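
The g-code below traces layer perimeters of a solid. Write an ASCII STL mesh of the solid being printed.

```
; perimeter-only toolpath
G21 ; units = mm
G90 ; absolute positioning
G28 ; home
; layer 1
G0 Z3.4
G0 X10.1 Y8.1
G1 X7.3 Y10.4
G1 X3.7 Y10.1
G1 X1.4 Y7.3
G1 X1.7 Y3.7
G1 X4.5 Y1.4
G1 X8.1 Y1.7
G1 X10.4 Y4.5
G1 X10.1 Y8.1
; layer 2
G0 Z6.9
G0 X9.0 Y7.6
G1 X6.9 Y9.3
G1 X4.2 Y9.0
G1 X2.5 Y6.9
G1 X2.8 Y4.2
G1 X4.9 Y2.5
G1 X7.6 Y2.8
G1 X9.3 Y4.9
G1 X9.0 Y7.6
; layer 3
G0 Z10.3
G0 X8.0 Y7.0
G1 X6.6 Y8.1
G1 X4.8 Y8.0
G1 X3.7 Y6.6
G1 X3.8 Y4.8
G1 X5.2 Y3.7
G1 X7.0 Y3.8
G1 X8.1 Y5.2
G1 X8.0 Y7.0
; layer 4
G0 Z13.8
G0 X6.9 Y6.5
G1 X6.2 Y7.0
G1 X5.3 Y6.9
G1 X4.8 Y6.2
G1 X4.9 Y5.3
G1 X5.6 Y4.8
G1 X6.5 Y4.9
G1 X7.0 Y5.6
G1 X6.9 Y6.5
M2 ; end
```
solid part
  facet normal 0.0000 0.0000 -1.0000
    outer loop
      vertex 3.1 11.1 0.0
      vertex 7.6 11.5 0.0
      vertex 11.1 8.7 0.0
    endloop
  endfacet
  facet normal 0.0000 0.0000 -1.0000
    outer loop
      vertex 0.3 7.6 0.0
      vertex 3.1 11.1 0.0
      vertex 11.1 8.7 0.0
    endloop
  endfacet
  facet normal 0.0000 0.0000 -1.0000
    outer loop
      vertex 0.7 3.1 0.0
      vertex 0.3 7.6 0.0
      vertex 11.1 8.7 0.0
    endloop
  endfacet
  facet normal 0.0000 0.0000 -1.0000
    outer loop
      vertex 4.2 0.3 0.0
      vertex 0.7 3.1 0.0
      vertex 11.1 8.7 0.0
    endloop
  endfacet
  facet normal 0.0000 0.0000 -1.0000
    outer loop
      vertex 8.7 0.7 0.0
      vertex 4.2 0.3 0.0
      vertex 11.1 8.7 0.0
    endloop
  endfacet
  facet normal 0.0000 0.0000 -1.0000
    outer loop
      vertex 11.5 4.2 0.0
      vertex 8.7 0.7 0.0
      vertex 11.1 8.7 0.0
    endloop
  endfacet
  facet normal 0.5957 0.7446 0.3013
    outer loop
      vertex 11.1 8.7 0.0
      vertex 7.6 11.5 0.0
      vertex 5.9 5.9 17.2
    endloop
  endfacet
  facet normal -0.0844 0.9499 0.3009
    outer loop
      vertex 7.6 11.5 0.0
      vertex 3.1 11.1 0.0
      vertex 5.9 5.9 17.2
    endloop
  endfacet
  facet normal -0.7446 0.5957 0.3013
    outer loop
      vertex 3.1 11.1 0.0
      vertex 0.3 7.6 0.0
      vertex 5.9 5.9 17.2
    endloop
  endfacet
  facet normal -0.9499 -0.0844 0.3009
    outer loop
      vertex 0.3 7.6 0.0
      vertex 0.7 3.1 0.0
      vertex 5.9 5.9 17.2
    endloop
  endfacet
  facet normal -0.5957 -0.7446 0.3013
    outer loop
      vertex 0.7 3.1 0.0
      vertex 4.2 0.3 0.0
      vertex 5.9 5.9 17.2
    endloop
  endfacet
  facet normal 0.0844 -0.9499 0.3009
    outer loop
      vertex 4.2 0.3 0.0
      vertex 8.7 0.7 0.0
      vertex 5.9 5.9 17.2
    endloop
  endfacet
  facet normal 0.7446 -0.5957 0.3013
    outer loop
      vertex 8.7 0.7 0.0
      vertex 11.5 4.2 0.0
      vertex 5.9 5.9 17.2
    endloop
  endfacet
  facet normal 0.9499 0.0844 0.3009
    outer loop
      vertex 11.5 4.2 0.0
      vertex 11.1 8.7 0.0
      vertex 5.9 5.9 17.2
    endloop
  endfacet
endsolid part

The G0 Z moves step by Δz≈3.4 mm. The G1 loops shrink linearly with z, so the solid tapers from its base footprint up to z≈17.2. Closing with a flat bottom cap and the tapered top and triangulating gives 14 facets — a regular 8-sided pyramid, base circumscribed radius ≈ 5.9 mm, apex at z ≈ 17.2 mm.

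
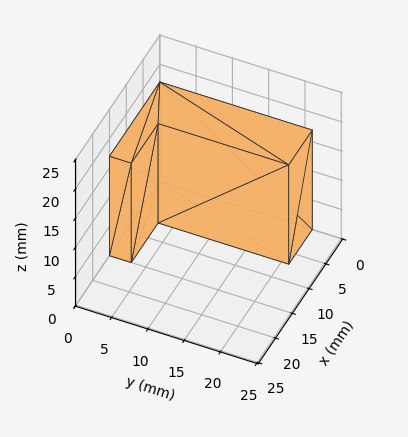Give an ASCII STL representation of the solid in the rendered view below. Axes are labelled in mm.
Reading the render: the shape is an L-shaped prism: outer 15 × 21 mm, arm thicknesses ≈ 3 mm (horizontal) and 7 mm (vertical), extruded 17 mm in z (dimensions read to the nearest mm from the axis ticks). For the STL, each face is triangulated and given an outward normal.

solid part
  facet normal 0.0000 0.0000 -1.0000
    outer loop
      vertex 15.00 3.00 0.00
      vertex 15.00 0.00 0.00
      vertex 0.00 0.00 0.00
    endloop
  endfacet
  facet normal 0.0000 0.0000 -1.0000
    outer loop
      vertex 7.00 3.00 0.00
      vertex 15.00 3.00 0.00
      vertex 0.00 0.00 0.00
    endloop
  endfacet
  facet normal 0.0000 0.0000 -1.0000
    outer loop
      vertex 7.00 21.00 0.00
      vertex 7.00 3.00 0.00
      vertex 0.00 0.00 0.00
    endloop
  endfacet
  facet normal 0.0000 0.0000 -1.0000
    outer loop
      vertex 0.00 21.00 0.00
      vertex 7.00 21.00 0.00
      vertex 0.00 0.00 0.00
    endloop
  endfacet
  facet normal 0.0000 0.0000 1.0000
    outer loop
      vertex 0.00 0.00 17.00
      vertex 15.00 0.00 17.00
      vertex 15.00 3.00 17.00
    endloop
  endfacet
  facet normal 0.0000 0.0000 1.0000
    outer loop
      vertex 0.00 0.00 17.00
      vertex 15.00 3.00 17.00
      vertex 7.00 3.00 17.00
    endloop
  endfacet
  facet normal 0.0000 0.0000 1.0000
    outer loop
      vertex 0.00 0.00 17.00
      vertex 7.00 3.00 17.00
      vertex 7.00 21.00 17.00
    endloop
  endfacet
  facet normal 0.0000 0.0000 1.0000
    outer loop
      vertex 0.00 0.00 17.00
      vertex 7.00 21.00 17.00
      vertex 0.00 21.00 17.00
    endloop
  endfacet
  facet normal 0.0000 -1.0000 0.0000
    outer loop
      vertex 0.00 0.00 0.00
      vertex 15.00 0.00 0.00
      vertex 15.00 0.00 17.00
    endloop
  endfacet
  facet normal 0.0000 -1.0000 0.0000
    outer loop
      vertex 0.00 0.00 0.00
      vertex 15.00 0.00 17.00
      vertex 0.00 0.00 17.00
    endloop
  endfacet
  facet normal 1.0000 0.0000 0.0000
    outer loop
      vertex 15.00 0.00 0.00
      vertex 15.00 3.00 0.00
      vertex 15.00 3.00 17.00
    endloop
  endfacet
  facet normal 1.0000 0.0000 0.0000
    outer loop
      vertex 15.00 0.00 0.00
      vertex 15.00 3.00 17.00
      vertex 15.00 0.00 17.00
    endloop
  endfacet
  facet normal 0.0000 1.0000 0.0000
    outer loop
      vertex 15.00 3.00 0.00
      vertex 7.00 3.00 0.00
      vertex 7.00 3.00 17.00
    endloop
  endfacet
  facet normal 0.0000 1.0000 0.0000
    outer loop
      vertex 15.00 3.00 0.00
      vertex 7.00 3.00 17.00
      vertex 15.00 3.00 17.00
    endloop
  endfacet
  facet normal 1.0000 0.0000 0.0000
    outer loop
      vertex 7.00 3.00 0.00
      vertex 7.00 21.00 0.00
      vertex 7.00 21.00 17.00
    endloop
  endfacet
  facet normal 1.0000 0.0000 0.0000
    outer loop
      vertex 7.00 3.00 0.00
      vertex 7.00 21.00 17.00
      vertex 7.00 3.00 17.00
    endloop
  endfacet
  facet normal 0.0000 1.0000 0.0000
    outer loop
      vertex 7.00 21.00 0.00
      vertex 0.00 21.00 0.00
      vertex 0.00 21.00 17.00
    endloop
  endfacet
  facet normal 0.0000 1.0000 0.0000
    outer loop
      vertex 7.00 21.00 0.00
      vertex 0.00 21.00 17.00
      vertex 7.00 21.00 17.00
    endloop
  endfacet
  facet normal -1.0000 0.0000 0.0000
    outer loop
      vertex 0.00 21.00 0.00
      vertex 0.00 0.00 0.00
      vertex 0.00 0.00 17.00
    endloop
  endfacet
  facet normal -1.0000 0.0000 0.0000
    outer loop
      vertex 0.00 21.00 0.00
      vertex 0.00 0.00 17.00
      vertex 0.00 21.00 17.00
    endloop
  endfacet
endsolid part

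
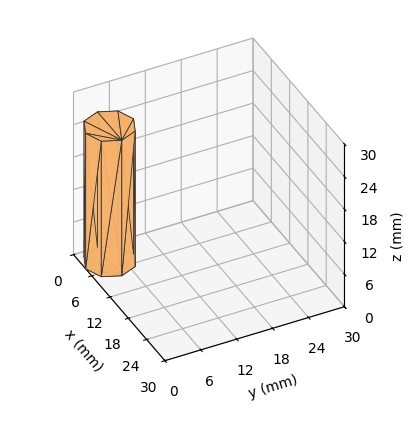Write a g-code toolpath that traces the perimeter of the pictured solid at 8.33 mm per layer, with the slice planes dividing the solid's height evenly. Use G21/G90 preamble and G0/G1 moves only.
Reading the render: the shape is a regular 8-sided prism (a cylinder approximated with 8 flat sides), circumscribed radius ≈ 4 mm, height ≈ 25 mm (dimensions read to the nearest mm from the axis ticks). For the g-code, the solid's height is divided into equal slices at the stated Δz and each level perimeter traced with G1 moves after a G0 lift.

; perimeter-only toolpath
G21 ; units = mm
G90 ; absolute positioning
G28 ; home
; layer 1
G0 Z8.33
G0 X8.00 Y4.00
G1 X6.83 Y6.83
G1 X4.00 Y8.00
G1 X1.17 Y6.83
G1 X0.00 Y4.00
G1 X1.17 Y1.17
G1 X4.00 Y0.00
G1 X6.83 Y1.17
G1 X8.00 Y4.00
; layer 2
G0 Z16.67
G0 X8.00 Y4.00
G1 X6.83 Y6.83
G1 X4.00 Y8.00
G1 X1.17 Y6.83
G1 X0.00 Y4.00
G1 X1.17 Y1.17
G1 X4.00 Y0.00
G1 X6.83 Y1.17
G1 X8.00 Y4.00
; layer 3
G0 Z25.00
G0 X8.00 Y4.00
G1 X6.83 Y6.83
G1 X4.00 Y8.00
G1 X1.17 Y6.83
G1 X0.00 Y4.00
G1 X1.17 Y1.17
G1 X4.00 Y0.00
G1 X6.83 Y1.17
G1 X8.00 Y4.00
M2 ; end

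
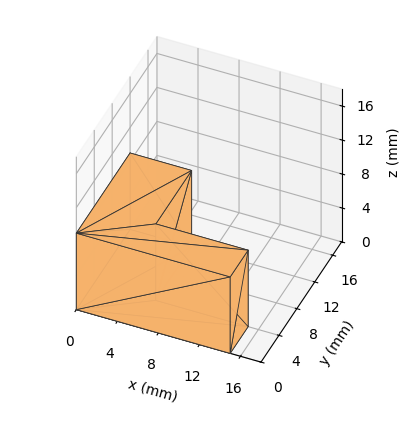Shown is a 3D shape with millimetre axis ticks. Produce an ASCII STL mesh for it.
Reading the render: the shape is an L-shaped prism: outer 15 × 12 mm, arm thicknesses ≈ 4 mm (horizontal) and 6 mm (vertical), extruded 9 mm in z (dimensions read to the nearest mm from the axis ticks). For the STL, each face is triangulated and given an outward normal.

solid part
  facet normal 0.0000 0.0000 -1.0000
    outer loop
      vertex 15.00 4.00 0.00
      vertex 15.00 0.00 0.00
      vertex 0.00 0.00 0.00
    endloop
  endfacet
  facet normal 0.0000 0.0000 -1.0000
    outer loop
      vertex 6.00 4.00 0.00
      vertex 15.00 4.00 0.00
      vertex 0.00 0.00 0.00
    endloop
  endfacet
  facet normal 0.0000 0.0000 -1.0000
    outer loop
      vertex 6.00 12.00 0.00
      vertex 6.00 4.00 0.00
      vertex 0.00 0.00 0.00
    endloop
  endfacet
  facet normal 0.0000 0.0000 -1.0000
    outer loop
      vertex 0.00 12.00 0.00
      vertex 6.00 12.00 0.00
      vertex 0.00 0.00 0.00
    endloop
  endfacet
  facet normal 0.0000 0.0000 1.0000
    outer loop
      vertex 0.00 0.00 9.00
      vertex 15.00 0.00 9.00
      vertex 15.00 4.00 9.00
    endloop
  endfacet
  facet normal 0.0000 0.0000 1.0000
    outer loop
      vertex 0.00 0.00 9.00
      vertex 15.00 4.00 9.00
      vertex 6.00 4.00 9.00
    endloop
  endfacet
  facet normal 0.0000 0.0000 1.0000
    outer loop
      vertex 0.00 0.00 9.00
      vertex 6.00 4.00 9.00
      vertex 6.00 12.00 9.00
    endloop
  endfacet
  facet normal 0.0000 0.0000 1.0000
    outer loop
      vertex 0.00 0.00 9.00
      vertex 6.00 12.00 9.00
      vertex 0.00 12.00 9.00
    endloop
  endfacet
  facet normal 0.0000 -1.0000 0.0000
    outer loop
      vertex 0.00 0.00 0.00
      vertex 15.00 0.00 0.00
      vertex 15.00 0.00 9.00
    endloop
  endfacet
  facet normal 0.0000 -1.0000 0.0000
    outer loop
      vertex 0.00 0.00 0.00
      vertex 15.00 0.00 9.00
      vertex 0.00 0.00 9.00
    endloop
  endfacet
  facet normal 1.0000 0.0000 0.0000
    outer loop
      vertex 15.00 0.00 0.00
      vertex 15.00 4.00 0.00
      vertex 15.00 4.00 9.00
    endloop
  endfacet
  facet normal 1.0000 0.0000 0.0000
    outer loop
      vertex 15.00 0.00 0.00
      vertex 15.00 4.00 9.00
      vertex 15.00 0.00 9.00
    endloop
  endfacet
  facet normal 0.0000 1.0000 0.0000
    outer loop
      vertex 15.00 4.00 0.00
      vertex 6.00 4.00 0.00
      vertex 6.00 4.00 9.00
    endloop
  endfacet
  facet normal 0.0000 1.0000 0.0000
    outer loop
      vertex 15.00 4.00 0.00
      vertex 6.00 4.00 9.00
      vertex 15.00 4.00 9.00
    endloop
  endfacet
  facet normal 1.0000 0.0000 0.0000
    outer loop
      vertex 6.00 4.00 0.00
      vertex 6.00 12.00 0.00
      vertex 6.00 12.00 9.00
    endloop
  endfacet
  facet normal 1.0000 0.0000 0.0000
    outer loop
      vertex 6.00 4.00 0.00
      vertex 6.00 12.00 9.00
      vertex 6.00 4.00 9.00
    endloop
  endfacet
  facet normal 0.0000 1.0000 0.0000
    outer loop
      vertex 6.00 12.00 0.00
      vertex 0.00 12.00 0.00
      vertex 0.00 12.00 9.00
    endloop
  endfacet
  facet normal 0.0000 1.0000 0.0000
    outer loop
      vertex 6.00 12.00 0.00
      vertex 0.00 12.00 9.00
      vertex 6.00 12.00 9.00
    endloop
  endfacet
  facet normal -1.0000 0.0000 0.0000
    outer loop
      vertex 0.00 12.00 0.00
      vertex 0.00 0.00 0.00
      vertex 0.00 0.00 9.00
    endloop
  endfacet
  facet normal -1.0000 0.0000 0.0000
    outer loop
      vertex 0.00 12.00 0.00
      vertex 0.00 0.00 9.00
      vertex 0.00 12.00 9.00
    endloop
  endfacet
endsolid part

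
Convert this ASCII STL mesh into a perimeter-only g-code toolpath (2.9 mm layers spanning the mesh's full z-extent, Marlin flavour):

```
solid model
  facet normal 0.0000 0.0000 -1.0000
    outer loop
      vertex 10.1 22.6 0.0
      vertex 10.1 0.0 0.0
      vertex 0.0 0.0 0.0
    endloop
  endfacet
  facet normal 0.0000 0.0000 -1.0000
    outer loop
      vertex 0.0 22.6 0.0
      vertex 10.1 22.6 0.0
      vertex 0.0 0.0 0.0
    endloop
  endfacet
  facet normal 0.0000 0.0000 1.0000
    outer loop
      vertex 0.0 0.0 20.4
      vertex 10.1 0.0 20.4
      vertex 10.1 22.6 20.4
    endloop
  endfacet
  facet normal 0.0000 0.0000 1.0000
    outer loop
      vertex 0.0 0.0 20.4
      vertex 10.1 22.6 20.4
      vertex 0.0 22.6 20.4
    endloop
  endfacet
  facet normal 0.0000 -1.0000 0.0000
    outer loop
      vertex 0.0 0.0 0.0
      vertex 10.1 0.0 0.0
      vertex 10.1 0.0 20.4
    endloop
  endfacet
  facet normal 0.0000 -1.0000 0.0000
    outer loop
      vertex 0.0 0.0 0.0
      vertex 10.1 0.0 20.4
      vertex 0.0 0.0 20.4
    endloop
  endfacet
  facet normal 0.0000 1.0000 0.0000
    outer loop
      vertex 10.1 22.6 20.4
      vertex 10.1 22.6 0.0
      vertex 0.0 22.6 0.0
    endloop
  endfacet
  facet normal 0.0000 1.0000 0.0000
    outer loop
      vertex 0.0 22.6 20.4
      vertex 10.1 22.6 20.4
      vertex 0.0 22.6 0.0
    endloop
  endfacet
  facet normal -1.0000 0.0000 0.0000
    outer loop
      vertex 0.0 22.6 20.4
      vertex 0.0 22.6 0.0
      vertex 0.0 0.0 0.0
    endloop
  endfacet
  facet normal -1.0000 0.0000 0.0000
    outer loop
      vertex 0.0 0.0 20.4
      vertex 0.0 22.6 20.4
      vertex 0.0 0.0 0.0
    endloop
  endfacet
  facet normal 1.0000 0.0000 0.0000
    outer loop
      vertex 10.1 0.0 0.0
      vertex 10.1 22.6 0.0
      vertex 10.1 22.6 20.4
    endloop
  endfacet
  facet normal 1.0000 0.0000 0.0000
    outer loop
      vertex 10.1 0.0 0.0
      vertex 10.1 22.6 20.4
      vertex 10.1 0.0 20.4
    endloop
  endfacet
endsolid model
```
; perimeter-only toolpath
G21 ; units = mm
G90 ; absolute positioning
G28 ; home
; layer 1
G0 Z2.9
G0 X0.0 Y0.0
G1 X10.1 Y0.0
G1 X10.1 Y22.6
G1 X0.0 Y22.6
G1 X0.0 Y0.0
; layer 2
G0 Z5.8
G0 X0.0 Y0.0
G1 X10.1 Y0.0
G1 X10.1 Y22.6
G1 X0.0 Y22.6
G1 X0.0 Y0.0
; layer 3
G0 Z8.7
G0 X0.0 Y0.0
G1 X10.1 Y0.0
G1 X10.1 Y22.6
G1 X0.0 Y22.6
G1 X0.0 Y0.0
; layer 4
G0 Z11.7
G0 X0.0 Y0.0
G1 X10.1 Y0.0
G1 X10.1 Y22.6
G1 X0.0 Y22.6
G1 X0.0 Y0.0
; layer 5
G0 Z14.6
G0 X0.0 Y0.0
G1 X10.1 Y0.0
G1 X10.1 Y22.6
G1 X0.0 Y22.6
G1 X0.0 Y0.0
; layer 6
G0 Z17.5
G0 X0.0 Y0.0
G1 X10.1 Y0.0
G1 X10.1 Y22.6
G1 X0.0 Y22.6
G1 X0.0 Y0.0
; layer 7
G0 Z20.4
G0 X0.0 Y0.0
G1 X10.1 Y0.0
G1 X10.1 Y22.6
G1 X0.0 Y22.6
G1 X0.0 Y0.0
M2 ; end

The solid is a rectangular box, roughly 10.1 × 22.6 mm footprint and 20.4 mm tall. Slicing at Δz = 2.9 mm — 7 equal slices spanning the solid's height, so layer i sits at z = i·h/7 — gives 7 non-empty perimeters. Each is a 4-segment closed polygon; G0 lifts to the layer z and rapids to the start vertex, then G1 traces the edges.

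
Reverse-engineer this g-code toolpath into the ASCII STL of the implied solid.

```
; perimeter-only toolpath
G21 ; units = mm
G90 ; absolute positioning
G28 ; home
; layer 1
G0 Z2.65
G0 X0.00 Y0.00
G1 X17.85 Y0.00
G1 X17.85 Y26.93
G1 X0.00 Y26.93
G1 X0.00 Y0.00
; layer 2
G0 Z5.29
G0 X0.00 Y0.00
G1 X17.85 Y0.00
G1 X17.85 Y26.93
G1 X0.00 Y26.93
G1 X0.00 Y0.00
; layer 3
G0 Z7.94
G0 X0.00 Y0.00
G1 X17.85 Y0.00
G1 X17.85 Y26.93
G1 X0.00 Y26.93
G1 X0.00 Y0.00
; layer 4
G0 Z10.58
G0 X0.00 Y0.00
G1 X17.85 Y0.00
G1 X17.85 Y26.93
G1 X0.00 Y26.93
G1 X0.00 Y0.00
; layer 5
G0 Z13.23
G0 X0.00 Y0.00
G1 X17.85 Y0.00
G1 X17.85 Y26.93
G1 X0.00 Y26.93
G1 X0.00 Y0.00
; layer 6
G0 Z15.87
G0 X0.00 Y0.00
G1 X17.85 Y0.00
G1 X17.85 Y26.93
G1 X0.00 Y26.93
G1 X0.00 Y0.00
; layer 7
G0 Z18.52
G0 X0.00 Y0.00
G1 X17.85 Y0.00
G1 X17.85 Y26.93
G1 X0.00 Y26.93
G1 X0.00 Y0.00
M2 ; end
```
solid part
  facet normal 0.0000 0.0000 -1.0000
    outer loop
      vertex 17.85 26.93 0.00
      vertex 17.85 0.00 0.00
      vertex 0.00 0.00 0.00
    endloop
  endfacet
  facet normal 0.0000 0.0000 -1.0000
    outer loop
      vertex 0.00 26.93 0.00
      vertex 17.85 26.93 0.00
      vertex 0.00 0.00 0.00
    endloop
  endfacet
  facet normal 0.0000 0.0000 1.0000
    outer loop
      vertex 0.00 0.00 18.52
      vertex 17.85 0.00 18.52
      vertex 17.85 26.93 18.52
    endloop
  endfacet
  facet normal 0.0000 0.0000 1.0000
    outer loop
      vertex 0.00 0.00 18.52
      vertex 17.85 26.93 18.52
      vertex 0.00 26.93 18.52
    endloop
  endfacet
  facet normal 0.0000 -1.0000 0.0000
    outer loop
      vertex 0.00 0.00 0.00
      vertex 17.85 0.00 0.00
      vertex 17.85 0.00 18.52
    endloop
  endfacet
  facet normal 0.0000 -1.0000 0.0000
    outer loop
      vertex 0.00 0.00 0.00
      vertex 17.85 0.00 18.52
      vertex 0.00 0.00 18.52
    endloop
  endfacet
  facet normal 0.0000 1.0000 0.0000
    outer loop
      vertex 17.85 26.93 18.52
      vertex 17.85 26.93 0.00
      vertex 0.00 26.93 0.00
    endloop
  endfacet
  facet normal 0.0000 1.0000 0.0000
    outer loop
      vertex 0.00 26.93 18.52
      vertex 17.85 26.93 18.52
      vertex 0.00 26.93 0.00
    endloop
  endfacet
  facet normal -1.0000 0.0000 0.0000
    outer loop
      vertex 0.00 26.93 18.52
      vertex 0.00 26.93 0.00
      vertex 0.00 0.00 0.00
    endloop
  endfacet
  facet normal -1.0000 0.0000 0.0000
    outer loop
      vertex 0.00 0.00 18.52
      vertex 0.00 26.93 18.52
      vertex 0.00 0.00 0.00
    endloop
  endfacet
  facet normal 1.0000 0.0000 0.0000
    outer loop
      vertex 17.85 0.00 0.00
      vertex 17.85 26.93 0.00
      vertex 17.85 26.93 18.52
    endloop
  endfacet
  facet normal 1.0000 0.0000 0.0000
    outer loop
      vertex 17.85 0.00 0.00
      vertex 17.85 26.93 18.52
      vertex 17.85 0.00 18.52
    endloop
  endfacet
endsolid part

The G0 Z moves step by Δz≈2.65 mm. Every layer's G1 loop is the same polygon, so the solid is a straight extrusion of it from z=0 to z≈18.5. Closing with flat bottom and top caps and triangulating gives 12 facets — a rectangular box, roughly 17.9 × 26.9 mm footprint and 18.5 mm tall.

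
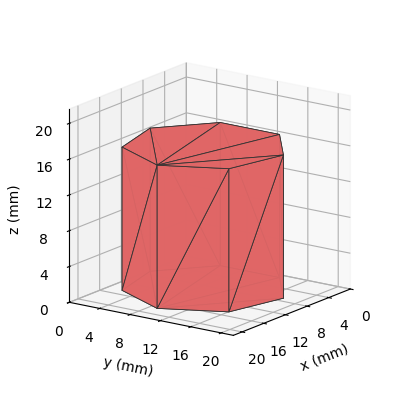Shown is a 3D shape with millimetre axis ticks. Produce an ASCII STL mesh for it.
Reading the render: the shape is a regular 7-sided prism (a cylinder approximated with 7 flat sides), circumscribed radius ≈ 9 mm, height ≈ 16 mm (dimensions read to the nearest mm from the axis ticks). For the STL, each face is triangulated and given an outward normal.

solid part
  facet normal 0.0000 0.0000 -1.0000
    outer loop
      vertex 6.997 17.774 0.000
      vertex 14.611 16.036 0.000
      vertex 18.000 9.000 0.000
    endloop
  endfacet
  facet normal 0.0000 0.0000 -1.0000
    outer loop
      vertex 0.891 12.905 0.000
      vertex 6.997 17.774 0.000
      vertex 18.000 9.000 0.000
    endloop
  endfacet
  facet normal 0.0000 0.0000 -1.0000
    outer loop
      vertex 0.891 5.095 0.000
      vertex 0.891 12.905 0.000
      vertex 18.000 9.000 0.000
    endloop
  endfacet
  facet normal 0.0000 0.0000 -1.0000
    outer loop
      vertex 6.997 0.226 0.000
      vertex 0.891 5.095 0.000
      vertex 18.000 9.000 0.000
    endloop
  endfacet
  facet normal 0.0000 0.0000 -1.0000
    outer loop
      vertex 14.611 1.964 0.000
      vertex 6.997 0.226 0.000
      vertex 18.000 9.000 0.000
    endloop
  endfacet
  facet normal 0.0000 0.0000 1.0000
    outer loop
      vertex 18.000 9.000 16.000
      vertex 14.611 16.036 16.000
      vertex 6.997 17.774 16.000
    endloop
  endfacet
  facet normal 0.0000 0.0000 1.0000
    outer loop
      vertex 18.000 9.000 16.000
      vertex 6.997 17.774 16.000
      vertex 0.891 12.905 16.000
    endloop
  endfacet
  facet normal 0.0000 0.0000 1.0000
    outer loop
      vertex 18.000 9.000 16.000
      vertex 0.891 12.905 16.000
      vertex 0.891 5.095 16.000
    endloop
  endfacet
  facet normal 0.0000 0.0000 1.0000
    outer loop
      vertex 18.000 9.000 16.000
      vertex 0.891 5.095 16.000
      vertex 6.997 0.226 16.000
    endloop
  endfacet
  facet normal 0.0000 0.0000 1.0000
    outer loop
      vertex 18.000 9.000 16.000
      vertex 6.997 0.226 16.000
      vertex 14.611 1.964 16.000
    endloop
  endfacet
  facet normal 0.9009 0.4340 0.0000
    outer loop
      vertex 18.000 9.000 0.000
      vertex 14.611 16.036 0.000
      vertex 14.611 16.036 16.000
    endloop
  endfacet
  facet normal 0.9009 0.4340 0.0000
    outer loop
      vertex 18.000 9.000 0.000
      vertex 14.611 16.036 16.000
      vertex 18.000 9.000 16.000
    endloop
  endfacet
  facet normal 0.2225 0.9749 0.0000
    outer loop
      vertex 14.611 16.036 0.000
      vertex 6.997 17.774 0.000
      vertex 6.997 17.774 16.000
    endloop
  endfacet
  facet normal 0.2225 0.9749 0.0000
    outer loop
      vertex 14.611 16.036 0.000
      vertex 6.997 17.774 16.000
      vertex 14.611 16.036 16.000
    endloop
  endfacet
  facet normal -0.6235 0.7819 0.0000
    outer loop
      vertex 6.997 17.774 0.000
      vertex 0.891 12.905 0.000
      vertex 0.891 12.905 16.000
    endloop
  endfacet
  facet normal -0.6235 0.7819 0.0000
    outer loop
      vertex 6.997 17.774 0.000
      vertex 0.891 12.905 16.000
      vertex 6.997 17.774 16.000
    endloop
  endfacet
  facet normal -1.0000 0.0000 0.0000
    outer loop
      vertex 0.891 12.905 0.000
      vertex 0.891 5.095 0.000
      vertex 0.891 5.095 16.000
    endloop
  endfacet
  facet normal -1.0000 0.0000 0.0000
    outer loop
      vertex 0.891 12.905 0.000
      vertex 0.891 5.095 16.000
      vertex 0.891 12.905 16.000
    endloop
  endfacet
  facet normal -0.6235 -0.7819 0.0000
    outer loop
      vertex 0.891 5.095 0.000
      vertex 6.997 0.226 0.000
      vertex 6.997 0.226 16.000
    endloop
  endfacet
  facet normal -0.6235 -0.7819 0.0000
    outer loop
      vertex 0.891 5.095 0.000
      vertex 6.997 0.226 16.000
      vertex 0.891 5.095 16.000
    endloop
  endfacet
  facet normal 0.2225 -0.9749 0.0000
    outer loop
      vertex 6.997 0.226 0.000
      vertex 14.611 1.964 0.000
      vertex 14.611 1.964 16.000
    endloop
  endfacet
  facet normal 0.2225 -0.9749 0.0000
    outer loop
      vertex 6.997 0.226 0.000
      vertex 14.611 1.964 16.000
      vertex 6.997 0.226 16.000
    endloop
  endfacet
  facet normal 0.9009 -0.4340 0.0000
    outer loop
      vertex 14.611 1.964 0.000
      vertex 18.000 9.000 0.000
      vertex 18.000 9.000 16.000
    endloop
  endfacet
  facet normal 0.9009 -0.4340 0.0000
    outer loop
      vertex 14.611 1.964 0.000
      vertex 18.000 9.000 16.000
      vertex 14.611 1.964 16.000
    endloop
  endfacet
endsolid part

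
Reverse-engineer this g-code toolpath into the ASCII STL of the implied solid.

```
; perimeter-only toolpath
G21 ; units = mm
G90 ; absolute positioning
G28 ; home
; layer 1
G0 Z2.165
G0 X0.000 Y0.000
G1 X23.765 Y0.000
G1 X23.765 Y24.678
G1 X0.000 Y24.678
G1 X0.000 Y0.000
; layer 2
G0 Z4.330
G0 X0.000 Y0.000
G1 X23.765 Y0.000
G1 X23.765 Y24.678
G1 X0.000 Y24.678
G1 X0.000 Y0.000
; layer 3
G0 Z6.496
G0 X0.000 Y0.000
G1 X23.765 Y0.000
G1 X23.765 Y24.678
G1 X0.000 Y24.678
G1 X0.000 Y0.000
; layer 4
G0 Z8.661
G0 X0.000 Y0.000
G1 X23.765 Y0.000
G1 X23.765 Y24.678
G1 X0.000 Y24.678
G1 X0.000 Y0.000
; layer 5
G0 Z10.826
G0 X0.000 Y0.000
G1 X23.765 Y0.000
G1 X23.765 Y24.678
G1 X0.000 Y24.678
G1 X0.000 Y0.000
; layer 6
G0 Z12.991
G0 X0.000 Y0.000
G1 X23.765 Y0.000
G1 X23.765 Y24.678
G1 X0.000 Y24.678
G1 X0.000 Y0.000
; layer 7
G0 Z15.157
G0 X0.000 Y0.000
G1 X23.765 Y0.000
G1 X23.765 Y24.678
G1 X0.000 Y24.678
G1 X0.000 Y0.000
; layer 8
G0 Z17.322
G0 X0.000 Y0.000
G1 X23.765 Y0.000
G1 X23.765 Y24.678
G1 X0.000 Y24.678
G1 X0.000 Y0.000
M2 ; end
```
solid part
  facet normal 0.0000 0.0000 -1.0000
    outer loop
      vertex 23.765 24.678 0.000
      vertex 23.765 0.000 0.000
      vertex 0.000 0.000 0.000
    endloop
  endfacet
  facet normal 0.0000 0.0000 -1.0000
    outer loop
      vertex 0.000 24.678 0.000
      vertex 23.765 24.678 0.000
      vertex 0.000 0.000 0.000
    endloop
  endfacet
  facet normal 0.0000 0.0000 1.0000
    outer loop
      vertex 0.000 0.000 17.322
      vertex 23.765 0.000 17.322
      vertex 23.765 24.678 17.322
    endloop
  endfacet
  facet normal 0.0000 0.0000 1.0000
    outer loop
      vertex 0.000 0.000 17.322
      vertex 23.765 24.678 17.322
      vertex 0.000 24.678 17.322
    endloop
  endfacet
  facet normal 0.0000 -1.0000 0.0000
    outer loop
      vertex 0.000 0.000 0.000
      vertex 23.765 0.000 0.000
      vertex 23.765 0.000 17.322
    endloop
  endfacet
  facet normal 0.0000 -1.0000 0.0000
    outer loop
      vertex 0.000 0.000 0.000
      vertex 23.765 0.000 17.322
      vertex 0.000 0.000 17.322
    endloop
  endfacet
  facet normal 0.0000 1.0000 0.0000
    outer loop
      vertex 23.765 24.678 17.322
      vertex 23.765 24.678 0.000
      vertex 0.000 24.678 0.000
    endloop
  endfacet
  facet normal 0.0000 1.0000 0.0000
    outer loop
      vertex 0.000 24.678 17.322
      vertex 23.765 24.678 17.322
      vertex 0.000 24.678 0.000
    endloop
  endfacet
  facet normal -1.0000 0.0000 0.0000
    outer loop
      vertex 0.000 24.678 17.322
      vertex 0.000 24.678 0.000
      vertex 0.000 0.000 0.000
    endloop
  endfacet
  facet normal -1.0000 0.0000 0.0000
    outer loop
      vertex 0.000 0.000 17.322
      vertex 0.000 24.678 17.322
      vertex 0.000 0.000 0.000
    endloop
  endfacet
  facet normal 1.0000 0.0000 0.0000
    outer loop
      vertex 23.765 0.000 0.000
      vertex 23.765 24.678 0.000
      vertex 23.765 24.678 17.322
    endloop
  endfacet
  facet normal 1.0000 0.0000 0.0000
    outer loop
      vertex 23.765 0.000 0.000
      vertex 23.765 24.678 17.322
      vertex 23.765 0.000 17.322
    endloop
  endfacet
endsolid part

The G0 Z moves step by Δz≈2.165 mm. Every layer's G1 loop is the same polygon, so the solid is a straight extrusion of it from z=0 to z≈17.3. Closing with flat bottom and top caps and triangulating gives 12 facets — a rectangular box, roughly 23.8 × 24.7 mm footprint and 17.3 mm tall.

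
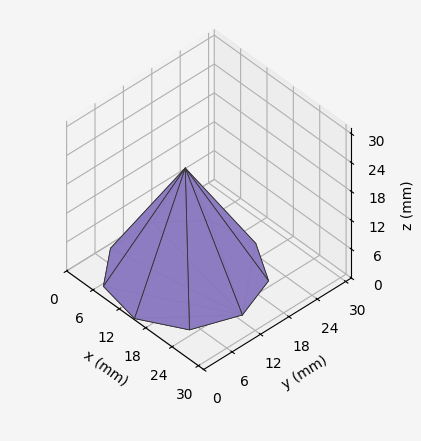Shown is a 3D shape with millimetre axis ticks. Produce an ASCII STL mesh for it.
Reading the render: the shape is a regular 9-sided pyramid, base circumscribed radius ≈ 13 mm, apex at z ≈ 22 mm (dimensions read to the nearest mm from the axis ticks). For the STL, each face is triangulated and given an outward normal.

solid part
  facet normal 0.0000 0.0000 -1.0000
    outer loop
      vertex 15.257 25.803 0.000
      vertex 22.959 21.356 0.000
      vertex 26.000 13.000 0.000
    endloop
  endfacet
  facet normal 0.0000 0.0000 -1.0000
    outer loop
      vertex 6.500 24.258 0.000
      vertex 15.257 25.803 0.000
      vertex 26.000 13.000 0.000
    endloop
  endfacet
  facet normal 0.0000 0.0000 -1.0000
    outer loop
      vertex 0.784 17.446 0.000
      vertex 6.500 24.258 0.000
      vertex 26.000 13.000 0.000
    endloop
  endfacet
  facet normal 0.0000 0.0000 -1.0000
    outer loop
      vertex 0.784 8.554 0.000
      vertex 0.784 17.446 0.000
      vertex 26.000 13.000 0.000
    endloop
  endfacet
  facet normal 0.0000 0.0000 -1.0000
    outer loop
      vertex 6.500 1.742 0.000
      vertex 0.784 8.554 0.000
      vertex 26.000 13.000 0.000
    endloop
  endfacet
  facet normal 0.0000 0.0000 -1.0000
    outer loop
      vertex 15.257 0.197 0.000
      vertex 6.500 1.742 0.000
      vertex 26.000 13.000 0.000
    endloop
  endfacet
  facet normal 0.0000 0.0000 -1.0000
    outer loop
      vertex 22.959 4.644 0.000
      vertex 15.257 0.197 0.000
      vertex 26.000 13.000 0.000
    endloop
  endfacet
  facet normal 0.8215 0.2990 0.4855
    outer loop
      vertex 26.000 13.000 0.000
      vertex 22.959 21.356 0.000
      vertex 13.000 13.000 22.000
    endloop
  endfacet
  facet normal 0.4371 0.7571 0.4855
    outer loop
      vertex 22.959 21.356 0.000
      vertex 15.257 25.803 0.000
      vertex 13.000 13.000 22.000
    endloop
  endfacet
  facet normal -0.1519 0.8610 0.4855
    outer loop
      vertex 15.257 25.803 0.000
      vertex 6.500 24.258 0.000
      vertex 13.000 13.000 22.000
    endloop
  endfacet
  facet normal -0.6697 0.5620 0.4854
    outer loop
      vertex 6.500 24.258 0.000
      vertex 0.784 17.446 0.000
      vertex 13.000 13.000 22.000
    endloop
  endfacet
  facet normal -0.8743 0.0000 0.4855
    outer loop
      vertex 0.784 17.446 0.000
      vertex 0.784 8.554 0.000
      vertex 13.000 13.000 22.000
    endloop
  endfacet
  facet normal -0.6697 -0.5620 0.4854
    outer loop
      vertex 0.784 8.554 0.000
      vertex 6.500 1.742 0.000
      vertex 13.000 13.000 22.000
    endloop
  endfacet
  facet normal -0.1519 -0.8610 0.4855
    outer loop
      vertex 6.500 1.742 0.000
      vertex 15.257 0.197 0.000
      vertex 13.000 13.000 22.000
    endloop
  endfacet
  facet normal 0.4371 -0.7571 0.4855
    outer loop
      vertex 15.257 0.197 0.000
      vertex 22.959 4.644 0.000
      vertex 13.000 13.000 22.000
    endloop
  endfacet
  facet normal 0.8215 -0.2990 0.4855
    outer loop
      vertex 22.959 4.644 0.000
      vertex 26.000 13.000 0.000
      vertex 13.000 13.000 22.000
    endloop
  endfacet
endsolid part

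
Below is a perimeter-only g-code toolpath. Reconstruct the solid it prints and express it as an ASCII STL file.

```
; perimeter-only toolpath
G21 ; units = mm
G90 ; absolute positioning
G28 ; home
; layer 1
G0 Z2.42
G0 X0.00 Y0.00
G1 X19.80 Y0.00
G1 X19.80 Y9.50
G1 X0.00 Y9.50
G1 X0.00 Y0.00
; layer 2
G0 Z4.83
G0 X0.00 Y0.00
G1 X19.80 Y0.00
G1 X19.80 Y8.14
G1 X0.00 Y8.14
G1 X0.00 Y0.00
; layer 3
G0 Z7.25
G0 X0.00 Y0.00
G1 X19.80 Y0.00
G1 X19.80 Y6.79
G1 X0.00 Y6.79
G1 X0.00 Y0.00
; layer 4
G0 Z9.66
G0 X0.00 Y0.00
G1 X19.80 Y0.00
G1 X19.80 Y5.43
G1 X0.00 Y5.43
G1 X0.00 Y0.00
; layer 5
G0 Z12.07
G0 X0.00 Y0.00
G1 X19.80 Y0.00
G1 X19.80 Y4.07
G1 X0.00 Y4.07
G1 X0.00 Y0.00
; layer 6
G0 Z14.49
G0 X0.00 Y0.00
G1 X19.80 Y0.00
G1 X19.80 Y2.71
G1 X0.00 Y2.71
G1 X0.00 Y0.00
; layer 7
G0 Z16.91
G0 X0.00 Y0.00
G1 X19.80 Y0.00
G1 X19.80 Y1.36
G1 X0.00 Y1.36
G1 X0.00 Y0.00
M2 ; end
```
solid part
  facet normal 0.0000 0.0000 -1.0000
    outer loop
      vertex 19.80 10.86 0.00
      vertex 19.80 0.00 0.00
      vertex 0.00 0.00 0.00
    endloop
  endfacet
  facet normal 0.0000 0.0000 -1.0000
    outer loop
      vertex 0.00 10.86 0.00
      vertex 19.80 10.86 0.00
      vertex 0.00 0.00 0.00
    endloop
  endfacet
  facet normal 0.0000 -1.0000 0.0000
    outer loop
      vertex 0.00 0.00 0.00
      vertex 19.80 0.00 0.00
      vertex 19.80 0.00 19.32
    endloop
  endfacet
  facet normal 0.0000 -1.0000 0.0000
    outer loop
      vertex 0.00 0.00 0.00
      vertex 19.80 0.00 19.32
      vertex 0.00 0.00 19.32
    endloop
  endfacet
  facet normal 0.0000 0.8717 0.4900
    outer loop
      vertex 0.00 0.00 19.32
      vertex 19.80 0.00 19.32
      vertex 19.80 10.86 0.00
    endloop
  endfacet
  facet normal 0.0000 0.8717 0.4900
    outer loop
      vertex 0.00 0.00 19.32
      vertex 19.80 10.86 0.00
      vertex 0.00 10.86 0.00
    endloop
  endfacet
  facet normal -1.0000 0.0000 0.0000
    outer loop
      vertex 0.00 0.00 19.32
      vertex 0.00 10.86 0.00
      vertex 0.00 0.00 0.00
    endloop
  endfacet
  facet normal 1.0000 0.0000 0.0000
    outer loop
      vertex 19.80 0.00 0.00
      vertex 19.80 10.86 0.00
      vertex 19.80 0.00 19.32
    endloop
  endfacet
endsolid part

The G0 Z moves step by Δz≈2.42 mm. The G1 loops shrink linearly with z, so the solid tapers from its base footprint up to z≈19.3. Closing with a flat bottom cap and the tapered top and triangulating gives 8 facets — a wedge (ramp): 19.8 × 10.9 mm base, rising to 19.3 mm along the y=0 edge and sloping linearly to z=0 at y=10.9.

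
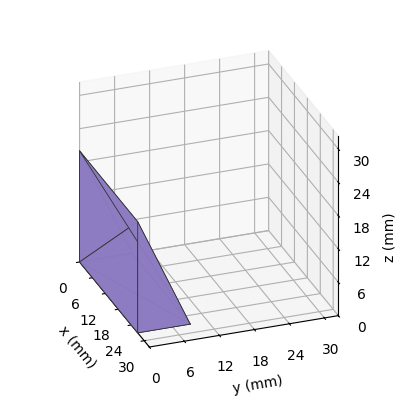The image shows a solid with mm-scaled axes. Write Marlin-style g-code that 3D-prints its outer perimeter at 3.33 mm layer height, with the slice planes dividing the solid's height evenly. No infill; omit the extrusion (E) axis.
Reading the render: the shape is a wedge (ramp): 27 × 9 mm base, rising to 20 mm along the y=0 edge and sloping linearly to z=0 at y=9 (dimensions read to the nearest mm from the axis ticks). For the g-code, the solid's height is divided into equal slices at the stated Δz and each level perimeter traced with G1 moves after a G0 lift.

; perimeter-only toolpath
G21 ; units = mm
G90 ; absolute positioning
G28 ; home
; layer 1
G0 Z3.33
G0 X0.00 Y0.00
G1 X27.00 Y0.00
G1 X27.00 Y7.50
G1 X0.00 Y7.50
G1 X0.00 Y0.00
; layer 2
G0 Z6.67
G0 X0.00 Y0.00
G1 X27.00 Y0.00
G1 X27.00 Y6.00
G1 X0.00 Y6.00
G1 X0.00 Y0.00
; layer 3
G0 Z10.00
G0 X0.00 Y0.00
G1 X27.00 Y0.00
G1 X27.00 Y4.50
G1 X0.00 Y4.50
G1 X0.00 Y0.00
; layer 4
G0 Z13.33
G0 X0.00 Y0.00
G1 X27.00 Y0.00
G1 X27.00 Y3.00
G1 X0.00 Y3.00
G1 X0.00 Y0.00
; layer 5
G0 Z16.67
G0 X0.00 Y0.00
G1 X27.00 Y0.00
G1 X27.00 Y1.50
G1 X0.00 Y1.50
G1 X0.00 Y0.00
M2 ; end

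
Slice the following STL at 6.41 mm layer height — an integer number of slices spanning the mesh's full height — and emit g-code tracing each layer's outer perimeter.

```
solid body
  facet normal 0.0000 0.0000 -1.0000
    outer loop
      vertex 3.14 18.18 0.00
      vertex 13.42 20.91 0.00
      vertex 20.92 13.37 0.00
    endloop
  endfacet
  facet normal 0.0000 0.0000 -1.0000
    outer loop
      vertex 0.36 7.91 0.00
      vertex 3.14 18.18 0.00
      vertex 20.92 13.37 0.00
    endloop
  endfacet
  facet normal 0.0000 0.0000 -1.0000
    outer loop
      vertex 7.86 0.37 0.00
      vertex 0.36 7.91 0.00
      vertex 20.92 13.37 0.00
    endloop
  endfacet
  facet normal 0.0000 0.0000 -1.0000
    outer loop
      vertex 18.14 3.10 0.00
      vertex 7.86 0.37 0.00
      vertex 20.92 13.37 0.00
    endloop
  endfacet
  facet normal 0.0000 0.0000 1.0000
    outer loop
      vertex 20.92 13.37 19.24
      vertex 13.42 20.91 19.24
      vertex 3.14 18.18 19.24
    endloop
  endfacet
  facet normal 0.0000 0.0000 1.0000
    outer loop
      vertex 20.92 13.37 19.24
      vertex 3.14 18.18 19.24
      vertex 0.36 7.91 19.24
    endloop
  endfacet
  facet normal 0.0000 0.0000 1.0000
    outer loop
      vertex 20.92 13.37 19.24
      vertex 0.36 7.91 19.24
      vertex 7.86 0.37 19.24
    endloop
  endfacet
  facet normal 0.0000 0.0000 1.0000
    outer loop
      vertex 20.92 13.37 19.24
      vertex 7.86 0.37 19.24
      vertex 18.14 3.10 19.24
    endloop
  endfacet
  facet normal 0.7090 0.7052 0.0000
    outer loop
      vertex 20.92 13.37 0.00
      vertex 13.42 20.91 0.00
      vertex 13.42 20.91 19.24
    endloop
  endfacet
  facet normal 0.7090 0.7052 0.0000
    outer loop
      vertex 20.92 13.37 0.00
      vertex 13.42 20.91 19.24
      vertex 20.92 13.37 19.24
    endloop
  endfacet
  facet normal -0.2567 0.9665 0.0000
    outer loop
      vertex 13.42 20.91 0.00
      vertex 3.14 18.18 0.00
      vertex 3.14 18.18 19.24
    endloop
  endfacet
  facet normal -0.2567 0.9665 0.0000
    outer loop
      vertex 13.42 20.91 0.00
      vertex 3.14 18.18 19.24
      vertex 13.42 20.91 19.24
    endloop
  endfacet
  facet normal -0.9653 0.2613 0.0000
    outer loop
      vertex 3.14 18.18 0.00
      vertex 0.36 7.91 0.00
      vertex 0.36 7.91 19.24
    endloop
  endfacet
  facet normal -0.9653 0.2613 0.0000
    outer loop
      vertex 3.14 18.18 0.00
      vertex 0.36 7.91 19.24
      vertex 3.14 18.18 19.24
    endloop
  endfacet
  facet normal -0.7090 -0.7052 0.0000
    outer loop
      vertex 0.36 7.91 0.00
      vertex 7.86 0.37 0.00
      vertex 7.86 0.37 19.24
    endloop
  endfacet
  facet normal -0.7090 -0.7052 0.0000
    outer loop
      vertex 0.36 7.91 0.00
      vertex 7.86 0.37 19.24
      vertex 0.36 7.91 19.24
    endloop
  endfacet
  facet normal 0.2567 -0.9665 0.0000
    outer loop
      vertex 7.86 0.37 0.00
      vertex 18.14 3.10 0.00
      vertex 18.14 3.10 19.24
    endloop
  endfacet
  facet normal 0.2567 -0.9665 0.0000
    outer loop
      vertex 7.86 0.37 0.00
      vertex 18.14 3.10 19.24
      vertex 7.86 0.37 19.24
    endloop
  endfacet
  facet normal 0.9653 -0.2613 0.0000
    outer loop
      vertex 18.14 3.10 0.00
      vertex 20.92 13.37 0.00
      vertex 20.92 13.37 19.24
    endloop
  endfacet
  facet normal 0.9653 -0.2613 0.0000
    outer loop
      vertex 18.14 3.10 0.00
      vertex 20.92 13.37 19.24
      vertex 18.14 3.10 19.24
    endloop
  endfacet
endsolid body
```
; perimeter-only toolpath
G21 ; units = mm
G90 ; absolute positioning
G28 ; home
; layer 1
G0 Z6.41
G0 X20.92 Y13.37
G1 X13.42 Y20.91
G1 X3.14 Y18.18
G1 X0.36 Y7.91
G1 X7.86 Y0.37
G1 X18.14 Y3.10
G1 X20.92 Y13.37
; layer 2
G0 Z12.83
G0 X20.92 Y13.37
G1 X13.42 Y20.91
G1 X3.14 Y18.18
G1 X0.36 Y7.91
G1 X7.86 Y0.37
G1 X18.14 Y3.10
G1 X20.92 Y13.37
; layer 3
G0 Z19.24
G0 X20.92 Y13.37
G1 X13.42 Y20.91
G1 X3.14 Y18.18
G1 X0.36 Y7.91
G1 X7.86 Y0.37
G1 X18.14 Y3.10
G1 X20.92 Y13.37
M2 ; end

The solid is a regular 6-sided prism (a cylinder approximated with 6 flat sides), circumscribed radius ≈ 10.6 mm, height ≈ 19.2 mm. Slicing at Δz = 6.41 mm — 3 equal slices spanning the solid's height, so layer i sits at z = i·h/3 — gives 3 non-empty perimeters. Each is a 6-segment closed polygon; G0 lifts to the layer z and rapids to the start vertex, then G1 traces the edges.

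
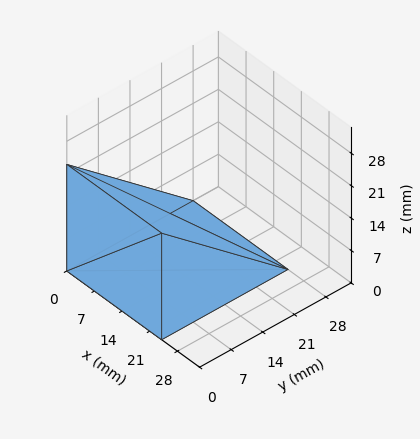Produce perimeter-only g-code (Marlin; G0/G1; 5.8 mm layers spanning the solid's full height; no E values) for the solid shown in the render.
Reading the render: the shape is a wedge (ramp): 24 × 28 mm base, rising to 23 mm along the y=0 edge and sloping linearly to z=0 at y=28 (dimensions read to the nearest mm from the axis ticks). For the g-code, the solid's height is divided into equal slices at the stated Δz and each level perimeter traced with G1 moves after a G0 lift.

; perimeter-only toolpath
G21 ; units = mm
G90 ; absolute positioning
G28 ; home
; layer 1
G0 Z5.8
G0 X0.0 Y0.0
G1 X24.0 Y0.0
G1 X24.0 Y21.0
G1 X0.0 Y21.0
G1 X0.0 Y0.0
; layer 2
G0 Z11.5
G0 X0.0 Y0.0
G1 X24.0 Y0.0
G1 X24.0 Y14.0
G1 X0.0 Y14.0
G1 X0.0 Y0.0
; layer 3
G0 Z17.2
G0 X0.0 Y0.0
G1 X24.0 Y0.0
G1 X24.0 Y7.0
G1 X0.0 Y7.0
G1 X0.0 Y0.0
M2 ; end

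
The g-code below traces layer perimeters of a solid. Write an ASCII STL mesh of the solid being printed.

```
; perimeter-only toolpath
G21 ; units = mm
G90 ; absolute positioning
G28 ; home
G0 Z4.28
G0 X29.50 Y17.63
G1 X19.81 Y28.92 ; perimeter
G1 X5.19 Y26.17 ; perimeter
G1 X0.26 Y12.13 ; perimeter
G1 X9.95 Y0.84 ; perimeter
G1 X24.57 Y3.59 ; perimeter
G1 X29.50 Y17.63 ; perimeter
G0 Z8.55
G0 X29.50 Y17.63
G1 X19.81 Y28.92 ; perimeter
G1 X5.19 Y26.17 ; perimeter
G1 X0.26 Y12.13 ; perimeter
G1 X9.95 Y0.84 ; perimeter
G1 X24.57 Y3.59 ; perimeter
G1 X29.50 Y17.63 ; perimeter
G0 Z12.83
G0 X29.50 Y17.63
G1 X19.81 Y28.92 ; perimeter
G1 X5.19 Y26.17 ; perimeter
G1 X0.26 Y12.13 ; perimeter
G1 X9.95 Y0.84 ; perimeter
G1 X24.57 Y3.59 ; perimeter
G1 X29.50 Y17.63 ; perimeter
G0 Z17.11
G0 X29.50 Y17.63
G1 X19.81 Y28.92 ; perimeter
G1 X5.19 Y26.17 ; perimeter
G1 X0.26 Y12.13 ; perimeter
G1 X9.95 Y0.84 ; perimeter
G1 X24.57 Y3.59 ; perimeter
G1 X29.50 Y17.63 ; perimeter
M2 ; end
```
solid part
  facet normal 0.0000 0.0000 -1.0000
    outer loop
      vertex 5.19 26.17 0.00
      vertex 19.81 28.92 0.00
      vertex 29.50 17.63 0.00
    endloop
  endfacet
  facet normal 0.0000 0.0000 -1.0000
    outer loop
      vertex 0.26 12.13 0.00
      vertex 5.19 26.17 0.00
      vertex 29.50 17.63 0.00
    endloop
  endfacet
  facet normal 0.0000 0.0000 -1.0000
    outer loop
      vertex 9.95 0.84 0.00
      vertex 0.26 12.13 0.00
      vertex 29.50 17.63 0.00
    endloop
  endfacet
  facet normal 0.0000 0.0000 -1.0000
    outer loop
      vertex 24.57 3.59 0.00
      vertex 9.95 0.84 0.00
      vertex 29.50 17.63 0.00
    endloop
  endfacet
  facet normal 0.0000 0.0000 1.0000
    outer loop
      vertex 29.50 17.63 17.11
      vertex 19.81 28.92 17.11
      vertex 5.19 26.17 17.11
    endloop
  endfacet
  facet normal 0.0000 0.0000 1.0000
    outer loop
      vertex 29.50 17.63 17.11
      vertex 5.19 26.17 17.11
      vertex 0.26 12.13 17.11
    endloop
  endfacet
  facet normal 0.0000 0.0000 1.0000
    outer loop
      vertex 29.50 17.63 17.11
      vertex 0.26 12.13 17.11
      vertex 9.95 0.84 17.11
    endloop
  endfacet
  facet normal 0.0000 0.0000 1.0000
    outer loop
      vertex 29.50 17.63 17.11
      vertex 9.95 0.84 17.11
      vertex 24.57 3.59 17.11
    endloop
  endfacet
  facet normal 0.7588 0.6513 0.0000
    outer loop
      vertex 29.50 17.63 0.00
      vertex 19.81 28.92 0.00
      vertex 19.81 28.92 17.11
    endloop
  endfacet
  facet normal 0.7588 0.6513 0.0000
    outer loop
      vertex 29.50 17.63 0.00
      vertex 19.81 28.92 17.11
      vertex 29.50 17.63 17.11
    endloop
  endfacet
  facet normal -0.1849 0.9828 0.0000
    outer loop
      vertex 19.81 28.92 0.00
      vertex 5.19 26.17 0.00
      vertex 5.19 26.17 17.11
    endloop
  endfacet
  facet normal -0.1849 0.9828 0.0000
    outer loop
      vertex 19.81 28.92 0.00
      vertex 5.19 26.17 17.11
      vertex 19.81 28.92 17.11
    endloop
  endfacet
  facet normal -0.9435 0.3313 0.0000
    outer loop
      vertex 5.19 26.17 0.00
      vertex 0.26 12.13 0.00
      vertex 0.26 12.13 17.11
    endloop
  endfacet
  facet normal -0.9435 0.3313 0.0000
    outer loop
      vertex 5.19 26.17 0.00
      vertex 0.26 12.13 17.11
      vertex 5.19 26.17 17.11
    endloop
  endfacet
  facet normal -0.7588 -0.6513 0.0000
    outer loop
      vertex 0.26 12.13 0.00
      vertex 9.95 0.84 0.00
      vertex 9.95 0.84 17.11
    endloop
  endfacet
  facet normal -0.7588 -0.6513 0.0000
    outer loop
      vertex 0.26 12.13 0.00
      vertex 9.95 0.84 17.11
      vertex 0.26 12.13 17.11
    endloop
  endfacet
  facet normal 0.1849 -0.9828 0.0000
    outer loop
      vertex 9.95 0.84 0.00
      vertex 24.57 3.59 0.00
      vertex 24.57 3.59 17.11
    endloop
  endfacet
  facet normal 0.1849 -0.9828 0.0000
    outer loop
      vertex 9.95 0.84 0.00
      vertex 24.57 3.59 17.11
      vertex 9.95 0.84 17.11
    endloop
  endfacet
  facet normal 0.9435 -0.3313 0.0000
    outer loop
      vertex 24.57 3.59 0.00
      vertex 29.50 17.63 0.00
      vertex 29.50 17.63 17.11
    endloop
  endfacet
  facet normal 0.9435 -0.3313 0.0000
    outer loop
      vertex 24.57 3.59 0.00
      vertex 29.50 17.63 17.11
      vertex 24.57 3.59 17.11
    endloop
  endfacet
endsolid part

The G0 Z moves step by Δz≈4.28 mm. Every layer's G1 loop is the same polygon, so the solid is a straight extrusion of it from z=0 to z≈17.1. Closing with flat bottom and top caps and triangulating gives 20 facets — a regular 6-sided prism (a cylinder approximated with 6 flat sides), circumscribed radius ≈ 14.9 mm, height ≈ 17.1 mm.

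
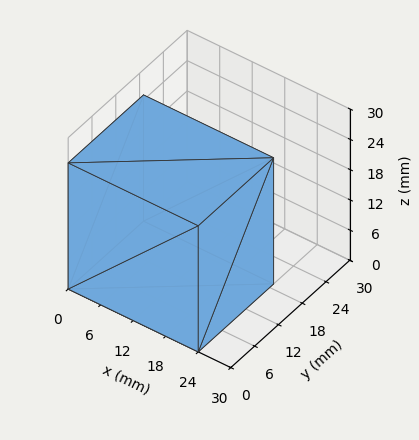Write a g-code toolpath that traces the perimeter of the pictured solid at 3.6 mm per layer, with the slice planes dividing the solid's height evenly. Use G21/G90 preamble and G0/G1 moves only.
Reading the render: the shape is a rectangular box, roughly 24 × 19 mm footprint and 25 mm tall (dimensions read to the nearest mm from the axis ticks). For the g-code, the solid's height is divided into equal slices at the stated Δz and each level perimeter traced with G1 moves after a G0 lift.

; perimeter-only toolpath
G21 ; units = mm
G90 ; absolute positioning
G28 ; home
; layer 1
G0 Z3.6
G0 X0.0 Y0.0
G1 X24.0 Y0.0
G1 X24.0 Y19.0
G1 X0.0 Y19.0
G1 X0.0 Y0.0
; layer 2
G0 Z7.1
G0 X0.0 Y0.0
G1 X24.0 Y0.0
G1 X24.0 Y19.0
G1 X0.0 Y19.0
G1 X0.0 Y0.0
; layer 3
G0 Z10.7
G0 X0.0 Y0.0
G1 X24.0 Y0.0
G1 X24.0 Y19.0
G1 X0.0 Y19.0
G1 X0.0 Y0.0
; layer 4
G0 Z14.3
G0 X0.0 Y0.0
G1 X24.0 Y0.0
G1 X24.0 Y19.0
G1 X0.0 Y19.0
G1 X0.0 Y0.0
; layer 5
G0 Z17.9
G0 X0.0 Y0.0
G1 X24.0 Y0.0
G1 X24.0 Y19.0
G1 X0.0 Y19.0
G1 X0.0 Y0.0
; layer 6
G0 Z21.4
G0 X0.0 Y0.0
G1 X24.0 Y0.0
G1 X24.0 Y19.0
G1 X0.0 Y19.0
G1 X0.0 Y0.0
; layer 7
G0 Z25.0
G0 X0.0 Y0.0
G1 X24.0 Y0.0
G1 X24.0 Y19.0
G1 X0.0 Y19.0
G1 X0.0 Y0.0
M2 ; end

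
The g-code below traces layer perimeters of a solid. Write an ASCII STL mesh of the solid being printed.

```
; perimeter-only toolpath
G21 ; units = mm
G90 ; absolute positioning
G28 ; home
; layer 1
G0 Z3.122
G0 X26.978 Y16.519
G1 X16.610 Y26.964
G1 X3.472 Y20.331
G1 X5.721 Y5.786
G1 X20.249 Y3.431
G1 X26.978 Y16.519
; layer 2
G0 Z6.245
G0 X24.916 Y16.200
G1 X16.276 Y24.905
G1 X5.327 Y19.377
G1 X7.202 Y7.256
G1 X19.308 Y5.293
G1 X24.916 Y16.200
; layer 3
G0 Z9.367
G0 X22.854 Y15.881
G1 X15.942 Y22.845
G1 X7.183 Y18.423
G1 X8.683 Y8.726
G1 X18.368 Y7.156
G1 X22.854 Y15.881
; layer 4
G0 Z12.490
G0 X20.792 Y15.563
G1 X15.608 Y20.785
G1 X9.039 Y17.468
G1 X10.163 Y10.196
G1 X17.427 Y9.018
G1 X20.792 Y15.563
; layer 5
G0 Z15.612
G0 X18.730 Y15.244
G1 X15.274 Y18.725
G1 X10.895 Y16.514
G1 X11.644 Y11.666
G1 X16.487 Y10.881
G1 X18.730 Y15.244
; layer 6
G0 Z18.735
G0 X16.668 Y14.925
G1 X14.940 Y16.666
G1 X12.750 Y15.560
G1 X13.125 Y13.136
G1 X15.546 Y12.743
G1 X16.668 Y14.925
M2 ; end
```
solid part
  facet normal 0.0000 0.0000 -1.0000
    outer loop
      vertex 1.616 21.285 0.000
      vertex 16.944 29.024 0.000
      vertex 29.040 16.838 0.000
    endloop
  endfacet
  facet normal 0.0000 0.0000 -1.0000
    outer loop
      vertex 4.240 4.316 0.000
      vertex 1.616 21.285 0.000
      vertex 29.040 16.838 0.000
    endloop
  endfacet
  facet normal 0.0000 0.0000 -1.0000
    outer loop
      vertex 21.189 1.568 0.000
      vertex 4.240 4.316 0.000
      vertex 29.040 16.838 0.000
    endloop
  endfacet
  facet normal 0.6243 0.6197 0.4756
    outer loop
      vertex 29.040 16.838 0.000
      vertex 16.944 29.024 0.000
      vertex 14.606 14.606 21.857
    endloop
  endfacet
  facet normal -0.3965 0.7853 0.4756
    outer loop
      vertex 16.944 29.024 0.000
      vertex 1.616 21.285 0.000
      vertex 14.606 14.606 21.857
    endloop
  endfacet
  facet normal -0.8693 -0.1344 0.4756
    outer loop
      vertex 1.616 21.285 0.000
      vertex 4.240 4.316 0.000
      vertex 14.606 14.606 21.857
    endloop
  endfacet
  facet normal -0.1408 -0.8683 0.4756
    outer loop
      vertex 4.240 4.316 0.000
      vertex 21.189 1.568 0.000
      vertex 14.606 14.606 21.857
    endloop
  endfacet
  facet normal 0.7823 -0.4022 0.4756
    outer loop
      vertex 21.189 1.568 0.000
      vertex 29.040 16.838 0.000
      vertex 14.606 14.606 21.857
    endloop
  endfacet
endsolid part

The G0 Z moves step by Δz≈3.122 mm. The G1 loops shrink linearly with z, so the solid tapers from its base footprint up to z≈21.9. Closing with a flat bottom cap and the tapered top and triangulating gives 8 facets — a regular 5-sided pyramid, base circumscribed radius ≈ 14.6 mm, apex at z ≈ 21.9 mm.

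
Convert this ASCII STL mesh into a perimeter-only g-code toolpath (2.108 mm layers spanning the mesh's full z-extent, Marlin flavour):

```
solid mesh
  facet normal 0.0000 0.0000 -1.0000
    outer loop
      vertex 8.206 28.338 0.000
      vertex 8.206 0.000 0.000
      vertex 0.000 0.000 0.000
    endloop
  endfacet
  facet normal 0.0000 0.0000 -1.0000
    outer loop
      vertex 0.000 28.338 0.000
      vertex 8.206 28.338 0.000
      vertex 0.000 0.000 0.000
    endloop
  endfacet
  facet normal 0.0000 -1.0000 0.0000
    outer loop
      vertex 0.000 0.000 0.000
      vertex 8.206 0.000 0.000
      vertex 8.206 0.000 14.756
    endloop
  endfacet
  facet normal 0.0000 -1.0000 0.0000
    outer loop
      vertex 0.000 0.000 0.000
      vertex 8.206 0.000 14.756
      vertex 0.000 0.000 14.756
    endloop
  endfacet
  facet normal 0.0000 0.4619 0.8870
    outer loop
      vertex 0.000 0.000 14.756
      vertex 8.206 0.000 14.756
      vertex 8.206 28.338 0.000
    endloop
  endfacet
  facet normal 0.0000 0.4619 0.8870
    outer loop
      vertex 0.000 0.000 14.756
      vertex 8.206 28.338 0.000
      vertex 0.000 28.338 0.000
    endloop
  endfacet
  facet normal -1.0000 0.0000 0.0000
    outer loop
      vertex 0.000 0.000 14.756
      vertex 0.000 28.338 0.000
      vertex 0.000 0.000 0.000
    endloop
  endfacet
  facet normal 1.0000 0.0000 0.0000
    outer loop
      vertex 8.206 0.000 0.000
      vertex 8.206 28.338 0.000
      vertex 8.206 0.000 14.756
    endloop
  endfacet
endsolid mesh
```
; perimeter-only toolpath
G21 ; units = mm
G90 ; absolute positioning
G28 ; home
; layer 1
G0 Z2.108
G0 X0.000 Y0.000
G1 X8.206 Y0.000
G1 X8.206 Y24.290
G1 X0.000 Y24.290
G1 X0.000 Y0.000
; layer 2
G0 Z4.216
G0 X0.000 Y0.000
G1 X8.206 Y0.000
G1 X8.206 Y20.241
G1 X0.000 Y20.241
G1 X0.000 Y0.000
; layer 3
G0 Z6.324
G0 X0.000 Y0.000
G1 X8.206 Y0.000
G1 X8.206 Y16.193
G1 X0.000 Y16.193
G1 X0.000 Y0.000
; layer 4
G0 Z8.432
G0 X0.000 Y0.000
G1 X8.206 Y0.000
G1 X8.206 Y12.145
G1 X0.000 Y12.145
G1 X0.000 Y0.000
; layer 5
G0 Z10.540
G0 X0.000 Y0.000
G1 X8.206 Y0.000
G1 X8.206 Y8.097
G1 X0.000 Y8.097
G1 X0.000 Y0.000
; layer 6
G0 Z12.648
G0 X0.000 Y0.000
G1 X8.206 Y0.000
G1 X8.206 Y4.048
G1 X0.000 Y4.048
G1 X0.000 Y0.000
M2 ; end

The solid is a wedge (ramp): 8.21 × 28.3 mm base, rising to 14.8 mm along the y=0 edge and sloping linearly to z=0 at y=28.3. Slicing at Δz = 2.108 mm — 7 equal slices spanning the solid's height, so layer i sits at z = i·h/7 — gives 6 non-empty perimeters. Each is a 4-segment closed polygon; G0 lifts to the layer z and rapids to the start vertex, then G1 traces the edges. The cross-section shrinks linearly with z (the slice at the apex is degenerate and omitted).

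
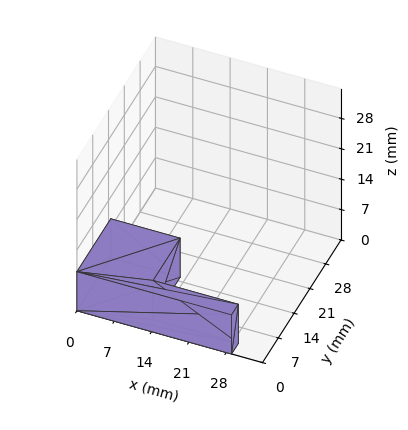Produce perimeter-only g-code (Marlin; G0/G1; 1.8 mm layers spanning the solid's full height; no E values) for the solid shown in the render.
Reading the render: the shape is an L-shaped prism: outer 29 × 15 mm, arm thicknesses ≈ 3 mm (horizontal) and 13 mm (vertical), extruded 9 mm in z (dimensions read to the nearest mm from the axis ticks). For the g-code, the solid's height is divided into equal slices at the stated Δz and each level perimeter traced with G1 moves after a G0 lift.

; perimeter-only toolpath
G21 ; units = mm
G90 ; absolute positioning
G28 ; home
; layer 1
G0 Z1.8
G0 X0.0 Y0.0
G1 X29.0 Y0.0
G1 X29.0 Y3.0
G1 X13.0 Y3.0
G1 X13.0 Y15.0
G1 X0.0 Y15.0
G1 X0.0 Y0.0
; layer 2
G0 Z3.6
G0 X0.0 Y0.0
G1 X29.0 Y0.0
G1 X29.0 Y3.0
G1 X13.0 Y3.0
G1 X13.0 Y15.0
G1 X0.0 Y15.0
G1 X0.0 Y0.0
; layer 3
G0 Z5.4
G0 X0.0 Y0.0
G1 X29.0 Y0.0
G1 X29.0 Y3.0
G1 X13.0 Y3.0
G1 X13.0 Y15.0
G1 X0.0 Y15.0
G1 X0.0 Y0.0
; layer 4
G0 Z7.2
G0 X0.0 Y0.0
G1 X29.0 Y0.0
G1 X29.0 Y3.0
G1 X13.0 Y3.0
G1 X13.0 Y15.0
G1 X0.0 Y15.0
G1 X0.0 Y0.0
; layer 5
G0 Z9.0
G0 X0.0 Y0.0
G1 X29.0 Y0.0
G1 X29.0 Y3.0
G1 X13.0 Y3.0
G1 X13.0 Y15.0
G1 X0.0 Y15.0
G1 X0.0 Y0.0
M2 ; end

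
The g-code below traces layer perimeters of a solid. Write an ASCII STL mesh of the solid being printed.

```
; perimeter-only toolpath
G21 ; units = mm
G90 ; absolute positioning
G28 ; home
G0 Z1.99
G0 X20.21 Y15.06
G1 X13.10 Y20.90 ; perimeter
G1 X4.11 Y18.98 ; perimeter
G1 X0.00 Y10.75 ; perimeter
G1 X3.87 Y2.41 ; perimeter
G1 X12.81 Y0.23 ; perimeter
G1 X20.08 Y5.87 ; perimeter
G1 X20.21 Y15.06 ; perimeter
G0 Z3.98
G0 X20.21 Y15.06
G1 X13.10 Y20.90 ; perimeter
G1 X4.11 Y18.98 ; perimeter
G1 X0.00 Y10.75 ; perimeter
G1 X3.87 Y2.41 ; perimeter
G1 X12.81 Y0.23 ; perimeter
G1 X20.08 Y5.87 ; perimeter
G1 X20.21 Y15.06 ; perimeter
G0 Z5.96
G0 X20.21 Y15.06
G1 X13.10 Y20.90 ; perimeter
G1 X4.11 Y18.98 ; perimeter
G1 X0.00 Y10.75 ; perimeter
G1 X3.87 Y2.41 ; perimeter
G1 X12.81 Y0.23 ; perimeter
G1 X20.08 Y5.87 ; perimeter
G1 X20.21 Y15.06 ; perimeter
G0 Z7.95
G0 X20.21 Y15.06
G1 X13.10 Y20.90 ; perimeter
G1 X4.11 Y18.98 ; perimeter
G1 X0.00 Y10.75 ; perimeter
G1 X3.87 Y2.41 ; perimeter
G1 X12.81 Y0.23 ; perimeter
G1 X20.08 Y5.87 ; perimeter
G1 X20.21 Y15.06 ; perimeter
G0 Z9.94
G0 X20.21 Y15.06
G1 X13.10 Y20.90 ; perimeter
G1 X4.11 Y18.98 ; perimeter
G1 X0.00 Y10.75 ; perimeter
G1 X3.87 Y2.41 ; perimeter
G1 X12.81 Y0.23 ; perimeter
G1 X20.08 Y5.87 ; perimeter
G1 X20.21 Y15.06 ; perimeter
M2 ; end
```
solid part
  facet normal 0.0000 0.0000 -1.0000
    outer loop
      vertex 4.11 18.98 0.00
      vertex 13.10 20.90 0.00
      vertex 20.21 15.06 0.00
    endloop
  endfacet
  facet normal 0.0000 0.0000 -1.0000
    outer loop
      vertex 0.00 10.75 0.00
      vertex 4.11 18.98 0.00
      vertex 20.21 15.06 0.00
    endloop
  endfacet
  facet normal 0.0000 0.0000 -1.0000
    outer loop
      vertex 3.87 2.41 0.00
      vertex 0.00 10.75 0.00
      vertex 20.21 15.06 0.00
    endloop
  endfacet
  facet normal 0.0000 0.0000 -1.0000
    outer loop
      vertex 12.81 0.23 0.00
      vertex 3.87 2.41 0.00
      vertex 20.21 15.06 0.00
    endloop
  endfacet
  facet normal 0.0000 0.0000 -1.0000
    outer loop
      vertex 20.08 5.87 0.00
      vertex 12.81 0.23 0.00
      vertex 20.21 15.06 0.00
    endloop
  endfacet
  facet normal 0.0000 0.0000 1.0000
    outer loop
      vertex 20.21 15.06 9.94
      vertex 13.10 20.90 9.94
      vertex 4.11 18.98 9.94
    endloop
  endfacet
  facet normal 0.0000 0.0000 1.0000
    outer loop
      vertex 20.21 15.06 9.94
      vertex 4.11 18.98 9.94
      vertex 0.00 10.75 9.94
    endloop
  endfacet
  facet normal 0.0000 0.0000 1.0000
    outer loop
      vertex 20.21 15.06 9.94
      vertex 0.00 10.75 9.94
      vertex 3.87 2.41 9.94
    endloop
  endfacet
  facet normal 0.0000 0.0000 1.0000
    outer loop
      vertex 20.21 15.06 9.94
      vertex 3.87 2.41 9.94
      vertex 12.81 0.23 9.94
    endloop
  endfacet
  facet normal 0.0000 0.0000 1.0000
    outer loop
      vertex 20.21 15.06 9.94
      vertex 12.81 0.23 9.94
      vertex 20.08 5.87 9.94
    endloop
  endfacet
  facet normal 0.6347 0.7727 0.0000
    outer loop
      vertex 20.21 15.06 0.00
      vertex 13.10 20.90 0.00
      vertex 13.10 20.90 9.94
    endloop
  endfacet
  facet normal 0.6347 0.7727 0.0000
    outer loop
      vertex 20.21 15.06 0.00
      vertex 13.10 20.90 9.94
      vertex 20.21 15.06 9.94
    endloop
  endfacet
  facet normal -0.2089 0.9779 0.0000
    outer loop
      vertex 13.10 20.90 0.00
      vertex 4.11 18.98 0.00
      vertex 4.11 18.98 9.94
    endloop
  endfacet
  facet normal -0.2089 0.9779 0.0000
    outer loop
      vertex 13.10 20.90 0.00
      vertex 4.11 18.98 9.94
      vertex 13.10 20.90 9.94
    endloop
  endfacet
  facet normal -0.8946 0.4468 0.0000
    outer loop
      vertex 4.11 18.98 0.00
      vertex 0.00 10.75 0.00
      vertex 0.00 10.75 9.94
    endloop
  endfacet
  facet normal -0.8946 0.4468 0.0000
    outer loop
      vertex 4.11 18.98 0.00
      vertex 0.00 10.75 9.94
      vertex 4.11 18.98 9.94
    endloop
  endfacet
  facet normal -0.9071 -0.4209 0.0000
    outer loop
      vertex 0.00 10.75 0.00
      vertex 3.87 2.41 0.00
      vertex 3.87 2.41 9.94
    endloop
  endfacet
  facet normal -0.9071 -0.4209 0.0000
    outer loop
      vertex 0.00 10.75 0.00
      vertex 3.87 2.41 9.94
      vertex 0.00 10.75 9.94
    endloop
  endfacet
  facet normal -0.2369 -0.9715 0.0000
    outer loop
      vertex 3.87 2.41 0.00
      vertex 12.81 0.23 0.00
      vertex 12.81 0.23 9.94
    endloop
  endfacet
  facet normal -0.2369 -0.9715 0.0000
    outer loop
      vertex 3.87 2.41 0.00
      vertex 12.81 0.23 9.94
      vertex 3.87 2.41 9.94
    endloop
  endfacet
  facet normal 0.6130 -0.7901 0.0000
    outer loop
      vertex 12.81 0.23 0.00
      vertex 20.08 5.87 0.00
      vertex 20.08 5.87 9.94
    endloop
  endfacet
  facet normal 0.6130 -0.7901 0.0000
    outer loop
      vertex 12.81 0.23 0.00
      vertex 20.08 5.87 9.94
      vertex 12.81 0.23 9.94
    endloop
  endfacet
  facet normal 0.9999 -0.0141 0.0000
    outer loop
      vertex 20.08 5.87 0.00
      vertex 20.21 15.06 0.00
      vertex 20.21 15.06 9.94
    endloop
  endfacet
  facet normal 0.9999 -0.0141 0.0000
    outer loop
      vertex 20.08 5.87 0.00
      vertex 20.21 15.06 9.94
      vertex 20.08 5.87 9.94
    endloop
  endfacet
endsolid part

The G0 Z moves step by Δz≈1.99 mm. Every layer's G1 loop is the same polygon, so the solid is a straight extrusion of it from z=0 to z≈9.94. Closing with flat bottom and top caps and triangulating gives 24 facets — a regular 7-sided prism (a cylinder approximated with 7 flat sides), circumscribed radius ≈ 10.6 mm, height ≈ 9.94 mm.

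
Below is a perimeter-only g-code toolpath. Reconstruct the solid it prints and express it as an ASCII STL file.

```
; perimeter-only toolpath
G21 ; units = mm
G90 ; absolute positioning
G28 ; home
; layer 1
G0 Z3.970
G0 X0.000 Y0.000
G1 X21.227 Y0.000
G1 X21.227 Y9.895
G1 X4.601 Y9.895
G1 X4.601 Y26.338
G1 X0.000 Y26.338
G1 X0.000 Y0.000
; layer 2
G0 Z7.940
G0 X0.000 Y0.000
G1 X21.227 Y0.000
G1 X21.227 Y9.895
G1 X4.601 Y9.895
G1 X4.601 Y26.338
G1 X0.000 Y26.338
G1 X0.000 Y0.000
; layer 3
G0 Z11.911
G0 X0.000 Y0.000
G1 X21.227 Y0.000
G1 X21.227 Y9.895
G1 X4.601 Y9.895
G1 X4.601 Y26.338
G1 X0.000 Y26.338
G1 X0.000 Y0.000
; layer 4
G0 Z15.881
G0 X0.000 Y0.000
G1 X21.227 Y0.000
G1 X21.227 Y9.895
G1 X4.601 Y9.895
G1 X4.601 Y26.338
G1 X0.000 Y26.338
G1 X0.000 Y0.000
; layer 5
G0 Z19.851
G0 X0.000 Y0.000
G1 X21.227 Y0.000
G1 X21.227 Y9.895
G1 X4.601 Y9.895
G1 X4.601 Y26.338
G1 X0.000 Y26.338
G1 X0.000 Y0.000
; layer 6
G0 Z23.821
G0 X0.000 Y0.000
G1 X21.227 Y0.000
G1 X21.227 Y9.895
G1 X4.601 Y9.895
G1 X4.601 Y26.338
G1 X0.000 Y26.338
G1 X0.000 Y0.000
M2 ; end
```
solid part
  facet normal 0.0000 0.0000 -1.0000
    outer loop
      vertex 21.227 9.895 0.000
      vertex 21.227 0.000 0.000
      vertex 0.000 0.000 0.000
    endloop
  endfacet
  facet normal 0.0000 0.0000 -1.0000
    outer loop
      vertex 4.601 9.895 0.000
      vertex 21.227 9.895 0.000
      vertex 0.000 0.000 0.000
    endloop
  endfacet
  facet normal 0.0000 0.0000 -1.0000
    outer loop
      vertex 4.601 26.338 0.000
      vertex 4.601 9.895 0.000
      vertex 0.000 0.000 0.000
    endloop
  endfacet
  facet normal 0.0000 0.0000 -1.0000
    outer loop
      vertex 0.000 26.338 0.000
      vertex 4.601 26.338 0.000
      vertex 0.000 0.000 0.000
    endloop
  endfacet
  facet normal 0.0000 0.0000 1.0000
    outer loop
      vertex 0.000 0.000 23.821
      vertex 21.227 0.000 23.821
      vertex 21.227 9.895 23.821
    endloop
  endfacet
  facet normal 0.0000 0.0000 1.0000
    outer loop
      vertex 0.000 0.000 23.821
      vertex 21.227 9.895 23.821
      vertex 4.601 9.895 23.821
    endloop
  endfacet
  facet normal 0.0000 0.0000 1.0000
    outer loop
      vertex 0.000 0.000 23.821
      vertex 4.601 9.895 23.821
      vertex 4.601 26.338 23.821
    endloop
  endfacet
  facet normal 0.0000 0.0000 1.0000
    outer loop
      vertex 0.000 0.000 23.821
      vertex 4.601 26.338 23.821
      vertex 0.000 26.338 23.821
    endloop
  endfacet
  facet normal 0.0000 -1.0000 0.0000
    outer loop
      vertex 0.000 0.000 0.000
      vertex 21.227 0.000 0.000
      vertex 21.227 0.000 23.821
    endloop
  endfacet
  facet normal 0.0000 -1.0000 0.0000
    outer loop
      vertex 0.000 0.000 0.000
      vertex 21.227 0.000 23.821
      vertex 0.000 0.000 23.821
    endloop
  endfacet
  facet normal 1.0000 0.0000 0.0000
    outer loop
      vertex 21.227 0.000 0.000
      vertex 21.227 9.895 0.000
      vertex 21.227 9.895 23.821
    endloop
  endfacet
  facet normal 1.0000 0.0000 0.0000
    outer loop
      vertex 21.227 0.000 0.000
      vertex 21.227 9.895 23.821
      vertex 21.227 0.000 23.821
    endloop
  endfacet
  facet normal 0.0000 1.0000 0.0000
    outer loop
      vertex 21.227 9.895 0.000
      vertex 4.601 9.895 0.000
      vertex 4.601 9.895 23.821
    endloop
  endfacet
  facet normal 0.0000 1.0000 0.0000
    outer loop
      vertex 21.227 9.895 0.000
      vertex 4.601 9.895 23.821
      vertex 21.227 9.895 23.821
    endloop
  endfacet
  facet normal 1.0000 0.0000 0.0000
    outer loop
      vertex 4.601 9.895 0.000
      vertex 4.601 26.338 0.000
      vertex 4.601 26.338 23.821
    endloop
  endfacet
  facet normal 1.0000 0.0000 0.0000
    outer loop
      vertex 4.601 9.895 0.000
      vertex 4.601 26.338 23.821
      vertex 4.601 9.895 23.821
    endloop
  endfacet
  facet normal 0.0000 1.0000 0.0000
    outer loop
      vertex 4.601 26.338 0.000
      vertex 0.000 26.338 0.000
      vertex 0.000 26.338 23.821
    endloop
  endfacet
  facet normal 0.0000 1.0000 0.0000
    outer loop
      vertex 4.601 26.338 0.000
      vertex 0.000 26.338 23.821
      vertex 4.601 26.338 23.821
    endloop
  endfacet
  facet normal -1.0000 0.0000 0.0000
    outer loop
      vertex 0.000 26.338 0.000
      vertex 0.000 0.000 0.000
      vertex 0.000 0.000 23.821
    endloop
  endfacet
  facet normal -1.0000 0.0000 0.0000
    outer loop
      vertex 0.000 26.338 0.000
      vertex 0.000 0.000 23.821
      vertex 0.000 26.338 23.821
    endloop
  endfacet
endsolid part

The G0 Z moves step by Δz≈3.970 mm. Every layer's G1 loop is the same polygon, so the solid is a straight extrusion of it from z=0 to z≈23.8. Closing with flat bottom and top caps and triangulating gives 20 facets — an L-shaped prism: outer 21.2 × 26.3 mm, arm thicknesses ≈ 9.89 mm (horizontal) and 4.6 mm (vertical), extruded 23.8 mm in z.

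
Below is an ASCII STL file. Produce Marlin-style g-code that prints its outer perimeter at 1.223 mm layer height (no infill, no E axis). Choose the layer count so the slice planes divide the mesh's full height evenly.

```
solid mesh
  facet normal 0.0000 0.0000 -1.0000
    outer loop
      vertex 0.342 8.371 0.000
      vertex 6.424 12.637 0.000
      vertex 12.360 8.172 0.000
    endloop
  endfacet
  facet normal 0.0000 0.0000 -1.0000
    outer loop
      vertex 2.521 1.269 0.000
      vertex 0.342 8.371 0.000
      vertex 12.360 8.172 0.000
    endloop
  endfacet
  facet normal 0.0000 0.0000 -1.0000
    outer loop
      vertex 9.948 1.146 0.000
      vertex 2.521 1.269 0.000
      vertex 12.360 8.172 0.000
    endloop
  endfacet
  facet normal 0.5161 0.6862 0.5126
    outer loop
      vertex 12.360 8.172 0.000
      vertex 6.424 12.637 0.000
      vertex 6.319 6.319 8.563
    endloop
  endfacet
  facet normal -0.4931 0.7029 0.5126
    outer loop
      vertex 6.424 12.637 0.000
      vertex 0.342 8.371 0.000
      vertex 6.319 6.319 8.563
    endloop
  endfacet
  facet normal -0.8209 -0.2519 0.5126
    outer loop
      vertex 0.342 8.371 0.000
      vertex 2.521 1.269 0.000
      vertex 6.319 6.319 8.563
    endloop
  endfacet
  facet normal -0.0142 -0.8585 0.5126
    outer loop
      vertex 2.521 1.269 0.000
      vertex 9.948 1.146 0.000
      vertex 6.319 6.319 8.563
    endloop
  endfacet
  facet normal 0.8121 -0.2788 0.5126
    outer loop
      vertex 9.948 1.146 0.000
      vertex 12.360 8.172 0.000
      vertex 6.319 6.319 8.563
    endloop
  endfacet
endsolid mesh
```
; perimeter-only toolpath
G21 ; units = mm
G90 ; absolute positioning
G28 ; home
; layer 1
G0 Z1.223
G0 X11.497 Y7.907
G1 X6.409 Y11.734
G1 X1.196 Y8.078
G1 X3.064 Y1.990
G1 X9.430 Y1.885
G1 X11.497 Y7.907
; layer 2
G0 Z2.447
G0 X10.634 Y7.643
G1 X6.394 Y10.832
G1 X2.050 Y7.785
G1 X3.606 Y2.712
G1 X8.911 Y2.624
G1 X10.634 Y7.643
; layer 3
G0 Z3.670
G0 X9.771 Y7.378
G1 X6.379 Y9.929
G1 X2.904 Y7.492
G1 X4.149 Y3.433
G1 X8.393 Y3.363
G1 X9.771 Y7.378
; layer 4
G0 Z4.893
G0 X8.908 Y7.113
G1 X6.364 Y9.027
G1 X3.757 Y7.198
G1 X4.691 Y4.155
G1 X7.874 Y4.102
G1 X8.908 Y7.113
; layer 5
G0 Z6.116
G0 X8.045 Y6.848
G1 X6.349 Y8.124
G1 X4.611 Y6.905
G1 X5.234 Y4.876
G1 X7.356 Y4.841
G1 X8.045 Y6.848
; layer 6
G0 Z7.340
G0 X7.182 Y6.584
G1 X6.334 Y7.222
G1 X5.465 Y6.612
G1 X5.776 Y5.598
G1 X6.837 Y5.580
G1 X7.182 Y6.584
M2 ; end

The solid is a regular 5-sided pyramid, base circumscribed radius ≈ 6.32 mm, apex at z ≈ 8.56 mm. Slicing at Δz = 1.223 mm — 7 equal slices spanning the solid's height, so layer i sits at z = i·h/7 — gives 6 non-empty perimeters. Each is a 5-segment closed polygon; G0 lifts to the layer z and rapids to the start vertex, then G1 traces the edges. The cross-section shrinks linearly with z (the slice at the apex is degenerate and omitted).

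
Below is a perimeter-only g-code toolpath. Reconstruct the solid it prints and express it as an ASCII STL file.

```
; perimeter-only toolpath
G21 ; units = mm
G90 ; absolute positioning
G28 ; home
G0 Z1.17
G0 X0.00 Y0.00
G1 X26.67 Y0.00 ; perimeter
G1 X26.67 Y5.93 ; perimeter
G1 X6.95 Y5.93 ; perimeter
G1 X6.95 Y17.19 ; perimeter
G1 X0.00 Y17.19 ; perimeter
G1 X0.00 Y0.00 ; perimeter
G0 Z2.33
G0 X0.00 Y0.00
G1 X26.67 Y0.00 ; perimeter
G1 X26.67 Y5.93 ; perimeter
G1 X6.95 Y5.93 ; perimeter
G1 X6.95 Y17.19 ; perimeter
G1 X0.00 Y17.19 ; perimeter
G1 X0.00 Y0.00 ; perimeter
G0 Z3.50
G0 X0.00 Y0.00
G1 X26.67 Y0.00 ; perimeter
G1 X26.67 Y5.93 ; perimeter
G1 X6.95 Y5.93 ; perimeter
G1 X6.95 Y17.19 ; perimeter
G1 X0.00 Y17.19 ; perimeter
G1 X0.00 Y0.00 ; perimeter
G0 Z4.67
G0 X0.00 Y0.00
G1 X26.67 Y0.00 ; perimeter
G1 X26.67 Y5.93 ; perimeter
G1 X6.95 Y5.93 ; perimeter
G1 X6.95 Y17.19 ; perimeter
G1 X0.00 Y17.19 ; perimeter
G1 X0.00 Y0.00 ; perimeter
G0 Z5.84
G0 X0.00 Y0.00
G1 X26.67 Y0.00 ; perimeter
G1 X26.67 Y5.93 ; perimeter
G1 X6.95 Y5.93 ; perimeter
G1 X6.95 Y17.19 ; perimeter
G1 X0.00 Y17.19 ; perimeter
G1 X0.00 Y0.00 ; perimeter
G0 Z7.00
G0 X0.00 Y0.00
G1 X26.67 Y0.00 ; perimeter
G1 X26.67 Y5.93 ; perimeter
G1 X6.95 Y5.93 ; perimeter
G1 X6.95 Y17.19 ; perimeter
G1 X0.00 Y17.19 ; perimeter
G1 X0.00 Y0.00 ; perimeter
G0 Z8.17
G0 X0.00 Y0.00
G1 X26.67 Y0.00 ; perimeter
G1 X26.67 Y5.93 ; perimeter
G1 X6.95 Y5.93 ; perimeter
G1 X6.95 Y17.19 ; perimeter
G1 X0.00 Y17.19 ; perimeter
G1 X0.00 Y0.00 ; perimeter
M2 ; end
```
solid part
  facet normal 0.0000 0.0000 -1.0000
    outer loop
      vertex 26.67 5.93 0.00
      vertex 26.67 0.00 0.00
      vertex 0.00 0.00 0.00
    endloop
  endfacet
  facet normal 0.0000 0.0000 -1.0000
    outer loop
      vertex 6.95 5.93 0.00
      vertex 26.67 5.93 0.00
      vertex 0.00 0.00 0.00
    endloop
  endfacet
  facet normal 0.0000 0.0000 -1.0000
    outer loop
      vertex 6.95 17.19 0.00
      vertex 6.95 5.93 0.00
      vertex 0.00 0.00 0.00
    endloop
  endfacet
  facet normal 0.0000 0.0000 -1.0000
    outer loop
      vertex 0.00 17.19 0.00
      vertex 6.95 17.19 0.00
      vertex 0.00 0.00 0.00
    endloop
  endfacet
  facet normal 0.0000 0.0000 1.0000
    outer loop
      vertex 0.00 0.00 8.17
      vertex 26.67 0.00 8.17
      vertex 26.67 5.93 8.17
    endloop
  endfacet
  facet normal 0.0000 0.0000 1.0000
    outer loop
      vertex 0.00 0.00 8.17
      vertex 26.67 5.93 8.17
      vertex 6.95 5.93 8.17
    endloop
  endfacet
  facet normal 0.0000 0.0000 1.0000
    outer loop
      vertex 0.00 0.00 8.17
      vertex 6.95 5.93 8.17
      vertex 6.95 17.19 8.17
    endloop
  endfacet
  facet normal 0.0000 0.0000 1.0000
    outer loop
      vertex 0.00 0.00 8.17
      vertex 6.95 17.19 8.17
      vertex 0.00 17.19 8.17
    endloop
  endfacet
  facet normal 0.0000 -1.0000 0.0000
    outer loop
      vertex 0.00 0.00 0.00
      vertex 26.67 0.00 0.00
      vertex 26.67 0.00 8.17
    endloop
  endfacet
  facet normal 0.0000 -1.0000 0.0000
    outer loop
      vertex 0.00 0.00 0.00
      vertex 26.67 0.00 8.17
      vertex 0.00 0.00 8.17
    endloop
  endfacet
  facet normal 1.0000 0.0000 0.0000
    outer loop
      vertex 26.67 0.00 0.00
      vertex 26.67 5.93 0.00
      vertex 26.67 5.93 8.17
    endloop
  endfacet
  facet normal 1.0000 0.0000 0.0000
    outer loop
      vertex 26.67 0.00 0.00
      vertex 26.67 5.93 8.17
      vertex 26.67 0.00 8.17
    endloop
  endfacet
  facet normal 0.0000 1.0000 0.0000
    outer loop
      vertex 26.67 5.93 0.00
      vertex 6.95 5.93 0.00
      vertex 6.95 5.93 8.17
    endloop
  endfacet
  facet normal 0.0000 1.0000 0.0000
    outer loop
      vertex 26.67 5.93 0.00
      vertex 6.95 5.93 8.17
      vertex 26.67 5.93 8.17
    endloop
  endfacet
  facet normal 1.0000 0.0000 0.0000
    outer loop
      vertex 6.95 5.93 0.00
      vertex 6.95 17.19 0.00
      vertex 6.95 17.19 8.17
    endloop
  endfacet
  facet normal 1.0000 0.0000 0.0000
    outer loop
      vertex 6.95 5.93 0.00
      vertex 6.95 17.19 8.17
      vertex 6.95 5.93 8.17
    endloop
  endfacet
  facet normal 0.0000 1.0000 0.0000
    outer loop
      vertex 6.95 17.19 0.00
      vertex 0.00 17.19 0.00
      vertex 0.00 17.19 8.17
    endloop
  endfacet
  facet normal 0.0000 1.0000 0.0000
    outer loop
      vertex 6.95 17.19 0.00
      vertex 0.00 17.19 8.17
      vertex 6.95 17.19 8.17
    endloop
  endfacet
  facet normal -1.0000 0.0000 0.0000
    outer loop
      vertex 0.00 17.19 0.00
      vertex 0.00 0.00 0.00
      vertex 0.00 0.00 8.17
    endloop
  endfacet
  facet normal -1.0000 0.0000 0.0000
    outer loop
      vertex 0.00 17.19 0.00
      vertex 0.00 0.00 8.17
      vertex 0.00 17.19 8.17
    endloop
  endfacet
endsolid part

The G0 Z moves step by Δz≈1.17 mm. Every layer's G1 loop is the same polygon, so the solid is a straight extrusion of it from z=0 to z≈8.17. Closing with flat bottom and top caps and triangulating gives 20 facets — an L-shaped prism: outer 26.7 × 17.2 mm, arm thicknesses ≈ 5.93 mm (horizontal) and 6.95 mm (vertical), extruded 8.17 mm in z.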